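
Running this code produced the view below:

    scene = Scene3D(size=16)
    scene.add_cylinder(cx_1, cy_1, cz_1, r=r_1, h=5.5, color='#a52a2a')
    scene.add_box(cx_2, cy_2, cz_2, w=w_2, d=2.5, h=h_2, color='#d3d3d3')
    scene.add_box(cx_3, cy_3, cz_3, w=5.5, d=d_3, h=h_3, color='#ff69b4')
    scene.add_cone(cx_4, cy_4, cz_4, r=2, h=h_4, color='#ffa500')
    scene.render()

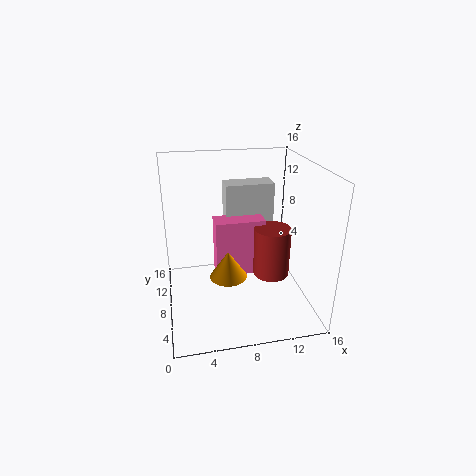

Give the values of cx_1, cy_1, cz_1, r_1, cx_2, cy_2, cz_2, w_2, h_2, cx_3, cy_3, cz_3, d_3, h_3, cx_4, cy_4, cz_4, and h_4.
cx_1 = 11.5
cy_1 = 6.5
cz_1 = 4
r_1 = 2
cx_2 = 7
cy_2 = 9.5
cz_2 = 9
w_2 = 5.5
h_2 = 4.5
cx_3 = 5.5
cy_3 = 7.5
cz_3 = 3.5
d_3 = 2.5
h_3 = 6.5
cx_4 = 6.5
cy_4 = 6
cz_4 = 4.5
h_4 = 3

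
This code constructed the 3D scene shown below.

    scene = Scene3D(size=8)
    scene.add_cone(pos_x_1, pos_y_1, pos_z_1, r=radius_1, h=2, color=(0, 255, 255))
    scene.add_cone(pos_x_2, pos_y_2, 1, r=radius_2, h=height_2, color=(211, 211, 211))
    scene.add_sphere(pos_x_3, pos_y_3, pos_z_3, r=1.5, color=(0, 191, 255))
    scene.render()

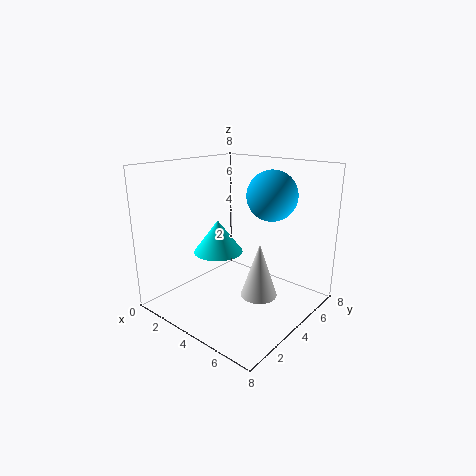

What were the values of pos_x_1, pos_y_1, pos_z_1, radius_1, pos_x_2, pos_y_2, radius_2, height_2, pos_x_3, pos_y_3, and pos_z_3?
pos_x_1 = 2
pos_y_1 = 4.5
pos_z_1 = 2.5
radius_1 = 1.5
pos_x_2 = 5.5
pos_y_2 = 4
radius_2 = 1
height_2 = 3
pos_x_3 = 4.5
pos_y_3 = 6.5
pos_z_3 = 6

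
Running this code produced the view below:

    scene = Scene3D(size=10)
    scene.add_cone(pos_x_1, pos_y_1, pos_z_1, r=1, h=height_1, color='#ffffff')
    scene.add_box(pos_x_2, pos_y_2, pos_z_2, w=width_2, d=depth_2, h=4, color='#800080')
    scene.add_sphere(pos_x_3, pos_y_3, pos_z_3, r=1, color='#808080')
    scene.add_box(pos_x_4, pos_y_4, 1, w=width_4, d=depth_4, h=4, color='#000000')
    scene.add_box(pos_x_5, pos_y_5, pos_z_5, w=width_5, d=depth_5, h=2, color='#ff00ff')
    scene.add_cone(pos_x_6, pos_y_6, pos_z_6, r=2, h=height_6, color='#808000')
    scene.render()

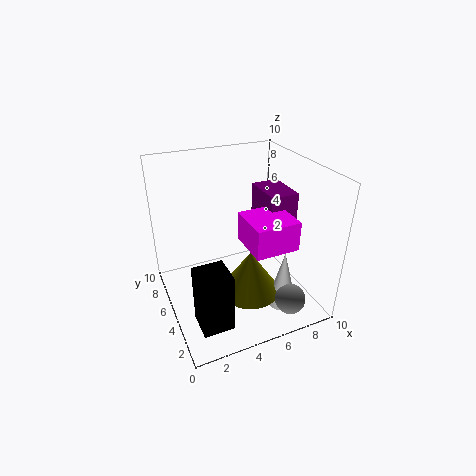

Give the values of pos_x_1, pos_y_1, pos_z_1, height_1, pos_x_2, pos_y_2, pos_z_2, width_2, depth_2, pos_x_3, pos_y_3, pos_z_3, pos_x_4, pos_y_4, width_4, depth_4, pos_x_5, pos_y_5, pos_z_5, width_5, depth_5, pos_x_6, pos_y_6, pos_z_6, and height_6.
pos_x_1 = 7; pos_y_1 = 2; pos_z_1 = 1; height_1 = 4; pos_x_2 = 7; pos_y_2 = 4; pos_z_2 = 4; width_2 = 2; depth_2 = 3; pos_x_3 = 7; pos_y_3 = 1; pos_z_3 = 2; pos_x_4 = 1; pos_y_4 = 1; width_4 = 2; depth_4 = 2; pos_x_5 = 5; pos_y_5 = 2; pos_z_5 = 5; width_5 = 3; depth_5 = 3; pos_x_6 = 5; pos_y_6 = 3; pos_z_6 = 2; height_6 = 3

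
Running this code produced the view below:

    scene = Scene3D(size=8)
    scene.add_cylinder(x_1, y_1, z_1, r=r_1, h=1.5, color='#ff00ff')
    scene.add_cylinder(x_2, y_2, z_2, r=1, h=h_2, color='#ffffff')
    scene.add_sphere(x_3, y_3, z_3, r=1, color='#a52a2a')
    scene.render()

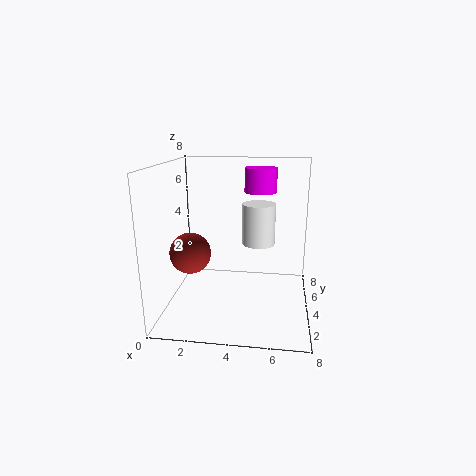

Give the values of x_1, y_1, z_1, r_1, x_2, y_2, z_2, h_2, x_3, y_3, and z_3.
x_1 = 5, y_1 = 7, z_1 = 6, r_1 = 1, x_2 = 5, y_2 = 6, z_2 = 3, h_2 = 2.5, x_3 = 2, y_3 = 1.5, z_3 = 4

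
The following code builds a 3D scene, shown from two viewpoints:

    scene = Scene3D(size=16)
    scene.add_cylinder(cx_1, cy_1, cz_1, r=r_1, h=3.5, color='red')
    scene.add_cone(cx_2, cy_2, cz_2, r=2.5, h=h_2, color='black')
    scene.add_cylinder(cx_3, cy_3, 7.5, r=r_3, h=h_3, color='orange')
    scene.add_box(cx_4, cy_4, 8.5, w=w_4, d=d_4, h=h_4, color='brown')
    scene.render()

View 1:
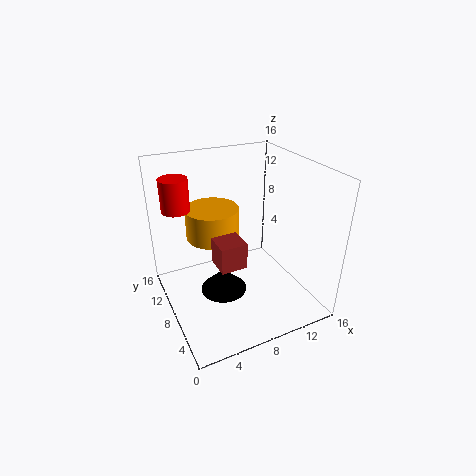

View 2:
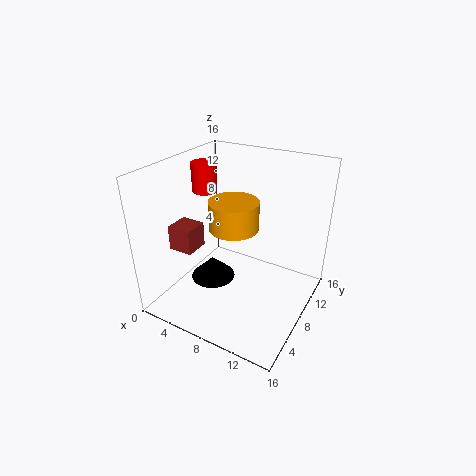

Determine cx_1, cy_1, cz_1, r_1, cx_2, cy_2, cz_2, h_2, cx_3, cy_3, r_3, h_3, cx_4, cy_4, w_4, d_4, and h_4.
cx_1 = 2, cy_1 = 10.5, cz_1 = 11.5, r_1 = 1.5, cx_2 = 5.5, cy_2 = 6.5, cz_2 = 3, h_2 = 2.5, cx_3 = 6, cy_3 = 10.5, r_3 = 3, h_3 = 3.5, cx_4 = 3.5, cy_4 = 2, w_4 = 2.5, d_4 = 2.5, h_4 = 2.5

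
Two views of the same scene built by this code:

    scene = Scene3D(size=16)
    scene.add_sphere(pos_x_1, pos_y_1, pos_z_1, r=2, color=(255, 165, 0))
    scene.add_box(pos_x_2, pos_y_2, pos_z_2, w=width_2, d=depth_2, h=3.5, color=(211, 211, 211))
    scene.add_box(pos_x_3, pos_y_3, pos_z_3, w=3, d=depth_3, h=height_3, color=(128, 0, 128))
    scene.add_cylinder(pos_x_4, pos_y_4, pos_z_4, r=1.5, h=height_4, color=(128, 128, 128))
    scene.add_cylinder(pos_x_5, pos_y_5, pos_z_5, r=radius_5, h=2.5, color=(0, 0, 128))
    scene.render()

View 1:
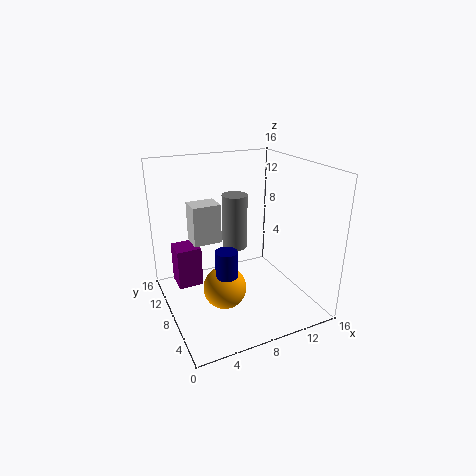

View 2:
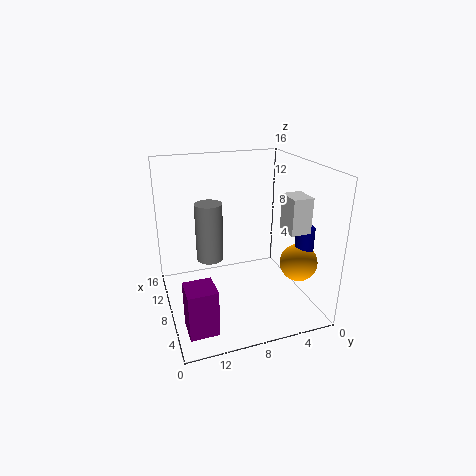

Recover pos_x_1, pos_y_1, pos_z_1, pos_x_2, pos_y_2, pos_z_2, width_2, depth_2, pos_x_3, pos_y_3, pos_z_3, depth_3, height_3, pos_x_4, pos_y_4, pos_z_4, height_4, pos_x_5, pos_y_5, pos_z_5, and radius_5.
pos_x_1 = 4, pos_y_1 = 2.5, pos_z_1 = 6, pos_x_2 = 1.5, pos_y_2 = 3, pos_z_2 = 10.5, width_2 = 2.5, depth_2 = 2, pos_x_3 = 2, pos_y_3 = 12, pos_z_3 = 0.5, depth_3 = 3, height_3 = 5, pos_x_4 = 9, pos_y_4 = 11, pos_z_4 = 5.5, height_4 = 6.5, pos_x_5 = 4, pos_y_5 = 2, pos_z_5 = 7.5, radius_5 = 1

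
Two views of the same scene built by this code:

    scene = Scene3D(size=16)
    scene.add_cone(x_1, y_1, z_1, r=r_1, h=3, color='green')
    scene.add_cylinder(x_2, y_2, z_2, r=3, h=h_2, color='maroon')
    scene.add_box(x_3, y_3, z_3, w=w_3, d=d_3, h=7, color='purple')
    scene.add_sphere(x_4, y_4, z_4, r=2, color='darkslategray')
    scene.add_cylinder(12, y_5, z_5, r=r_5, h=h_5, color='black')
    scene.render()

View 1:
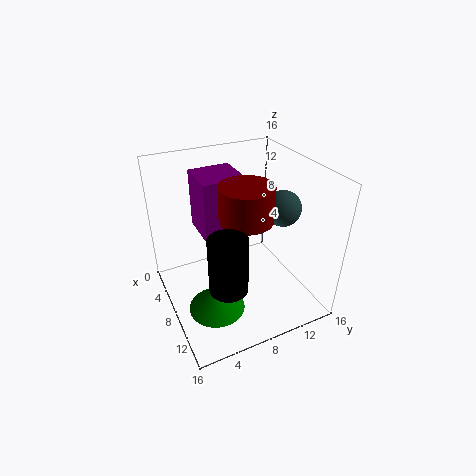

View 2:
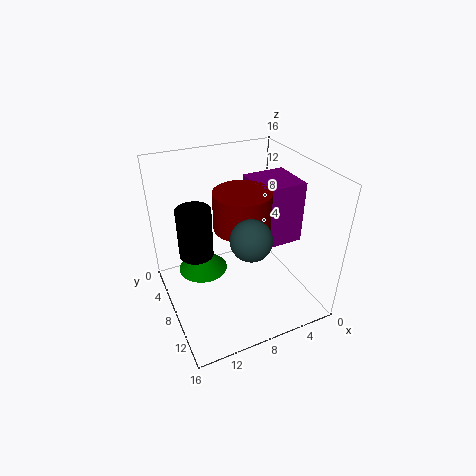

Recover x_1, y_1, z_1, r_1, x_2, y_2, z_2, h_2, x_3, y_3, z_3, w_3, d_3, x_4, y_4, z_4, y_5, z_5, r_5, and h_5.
x_1 = 11; y_1 = 4; z_1 = 2; r_1 = 3; x_2 = 8; y_2 = 9; z_2 = 10; h_2 = 4; x_3 = 1; y_3 = 5; z_3 = 7; w_3 = 5; d_3 = 5; x_4 = 9; y_4 = 13; z_4 = 11; y_5 = 5; z_5 = 5; r_5 = 2; h_5 = 6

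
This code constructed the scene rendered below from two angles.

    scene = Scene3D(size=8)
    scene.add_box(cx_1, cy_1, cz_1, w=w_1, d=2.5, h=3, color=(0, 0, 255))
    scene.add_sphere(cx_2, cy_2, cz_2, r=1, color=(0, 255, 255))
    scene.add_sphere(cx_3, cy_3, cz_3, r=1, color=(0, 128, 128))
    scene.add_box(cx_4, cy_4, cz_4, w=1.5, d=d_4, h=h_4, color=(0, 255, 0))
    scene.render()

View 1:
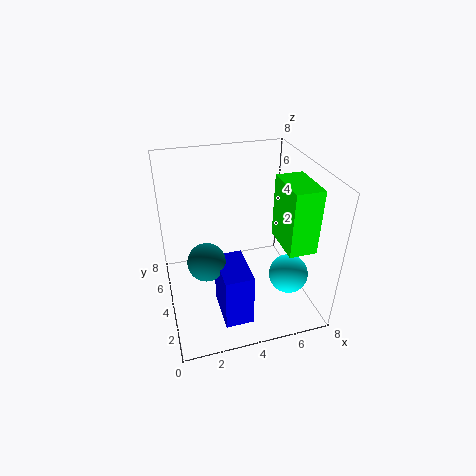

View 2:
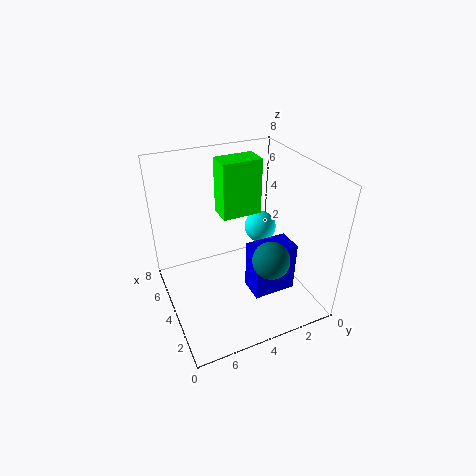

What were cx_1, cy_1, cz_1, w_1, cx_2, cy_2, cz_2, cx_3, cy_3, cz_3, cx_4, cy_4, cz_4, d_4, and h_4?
cx_1 = 2.5, cy_1 = 1, cz_1 = 0.5, w_1 = 1.5, cx_2 = 6, cy_2 = 1.5, cz_2 = 3, cx_3 = 2, cy_3 = 3, cz_3 = 3.5, cx_4 = 6, cy_4 = 1.5, cz_4 = 4, d_4 = 2.5, h_4 = 3.5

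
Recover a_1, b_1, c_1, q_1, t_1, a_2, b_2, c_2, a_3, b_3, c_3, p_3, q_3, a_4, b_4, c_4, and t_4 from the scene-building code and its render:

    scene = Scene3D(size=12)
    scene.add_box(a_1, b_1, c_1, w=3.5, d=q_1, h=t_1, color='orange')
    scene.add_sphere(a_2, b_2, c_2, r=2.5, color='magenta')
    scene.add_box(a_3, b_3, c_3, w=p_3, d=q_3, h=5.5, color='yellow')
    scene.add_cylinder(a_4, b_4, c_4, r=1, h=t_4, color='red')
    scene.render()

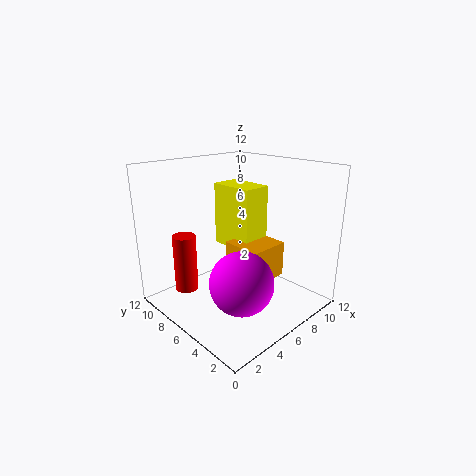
a_1 = 5.5, b_1 = 3.5, c_1 = 2.5, q_1 = 3.5, t_1 = 3, a_2 = 4, b_2 = 3.5, c_2 = 3.5, a_3 = 6.5, b_3 = 5.5, c_3 = 4.5, p_3 = 2.5, q_3 = 4, a_4 = 3, b_4 = 9.5, c_4 = 1, t_4 = 5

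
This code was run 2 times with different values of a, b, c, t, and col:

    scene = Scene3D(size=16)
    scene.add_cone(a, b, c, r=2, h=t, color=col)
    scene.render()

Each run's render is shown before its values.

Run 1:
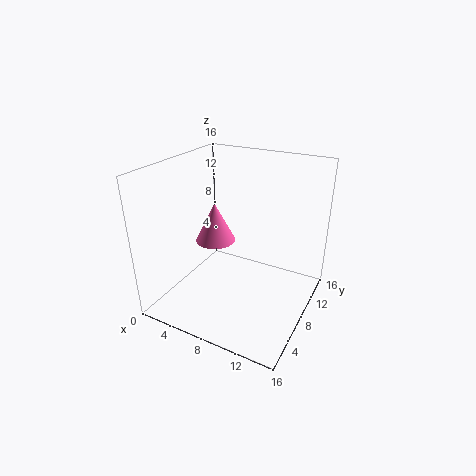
a = 7, b = 5, c = 9, t = 4, col = 'hotpink'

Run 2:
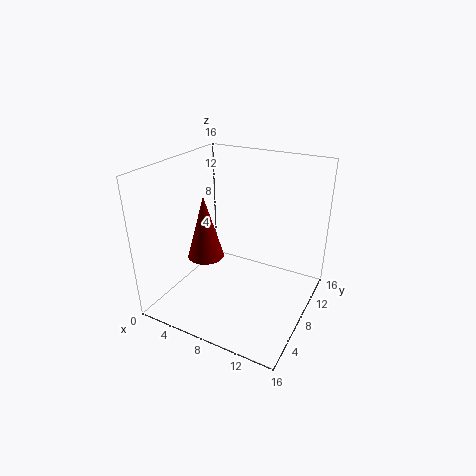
a = 5, b = 6, c = 6, t = 7, col = 'maroon'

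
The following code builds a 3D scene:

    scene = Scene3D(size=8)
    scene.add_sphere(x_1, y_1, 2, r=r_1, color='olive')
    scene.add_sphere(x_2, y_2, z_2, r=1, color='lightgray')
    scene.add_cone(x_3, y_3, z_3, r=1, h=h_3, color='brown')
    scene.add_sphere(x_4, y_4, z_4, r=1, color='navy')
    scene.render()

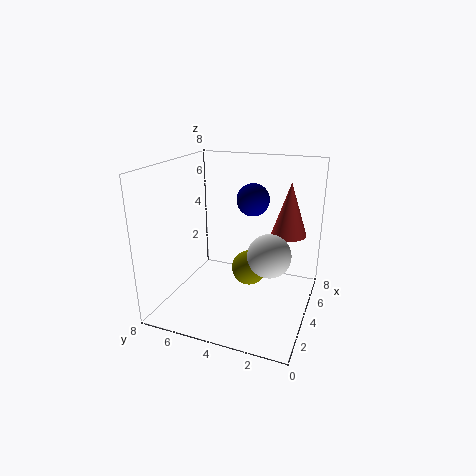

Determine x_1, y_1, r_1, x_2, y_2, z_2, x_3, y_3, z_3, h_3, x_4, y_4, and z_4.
x_1 = 4.5, y_1 = 3.5, r_1 = 1, x_2 = 1.5, y_2 = 1.5, z_2 = 4.5, x_3 = 5.5, y_3 = 1.5, z_3 = 4, h_3 = 3, x_4 = 6.5, y_4 = 4, z_4 = 5.5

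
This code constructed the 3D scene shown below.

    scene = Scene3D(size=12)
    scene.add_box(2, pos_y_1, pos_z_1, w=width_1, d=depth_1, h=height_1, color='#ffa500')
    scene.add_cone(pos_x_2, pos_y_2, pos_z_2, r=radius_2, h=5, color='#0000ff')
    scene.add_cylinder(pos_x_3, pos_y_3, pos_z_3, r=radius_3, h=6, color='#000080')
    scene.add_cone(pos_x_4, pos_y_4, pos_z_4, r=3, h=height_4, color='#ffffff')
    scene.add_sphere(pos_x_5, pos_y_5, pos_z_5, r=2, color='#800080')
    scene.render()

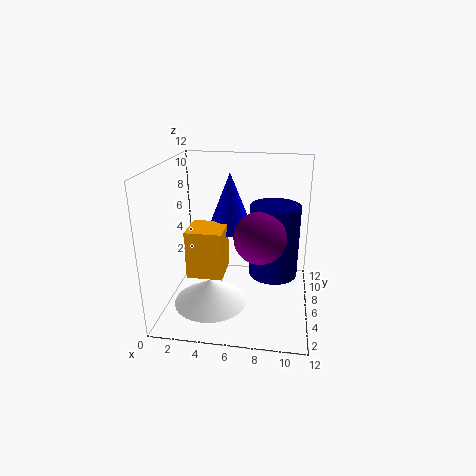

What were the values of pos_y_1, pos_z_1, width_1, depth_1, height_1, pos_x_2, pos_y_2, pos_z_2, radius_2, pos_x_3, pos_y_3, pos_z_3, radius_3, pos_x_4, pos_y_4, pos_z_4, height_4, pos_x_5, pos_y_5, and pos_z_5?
pos_y_1 = 4; pos_z_1 = 3; width_1 = 3; depth_1 = 3; height_1 = 4; pos_x_2 = 5; pos_y_2 = 8; pos_z_2 = 6; radius_2 = 2; pos_x_3 = 9; pos_y_3 = 6; pos_z_3 = 3; radius_3 = 2; pos_x_4 = 4; pos_y_4 = 4; pos_z_4 = 1; height_4 = 2; pos_x_5 = 8; pos_y_5 = 4; pos_z_5 = 7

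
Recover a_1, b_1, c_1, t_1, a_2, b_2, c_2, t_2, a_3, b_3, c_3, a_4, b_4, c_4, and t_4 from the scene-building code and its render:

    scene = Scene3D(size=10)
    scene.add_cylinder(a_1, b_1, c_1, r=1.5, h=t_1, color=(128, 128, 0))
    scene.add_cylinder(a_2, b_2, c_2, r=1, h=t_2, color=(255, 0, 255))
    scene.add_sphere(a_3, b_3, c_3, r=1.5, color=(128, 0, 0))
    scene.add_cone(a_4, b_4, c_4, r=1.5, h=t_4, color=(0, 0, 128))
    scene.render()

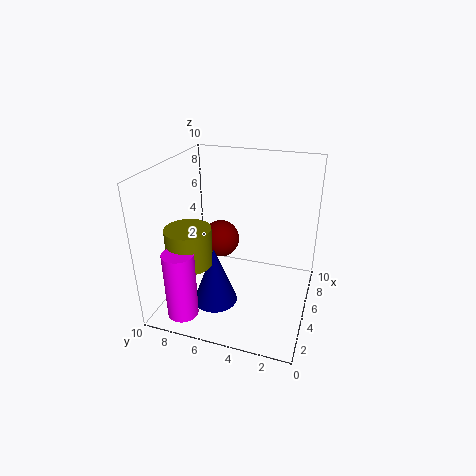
a_1 = 2.5; b_1 = 7.5; c_1 = 4; t_1 = 2.5; a_2 = 1; b_2 = 7.5; c_2 = 1; t_2 = 4.5; a_3 = 8; b_3 = 7.5; c_3 = 3; a_4 = 3; b_4 = 6; c_4 = 1; t_4 = 4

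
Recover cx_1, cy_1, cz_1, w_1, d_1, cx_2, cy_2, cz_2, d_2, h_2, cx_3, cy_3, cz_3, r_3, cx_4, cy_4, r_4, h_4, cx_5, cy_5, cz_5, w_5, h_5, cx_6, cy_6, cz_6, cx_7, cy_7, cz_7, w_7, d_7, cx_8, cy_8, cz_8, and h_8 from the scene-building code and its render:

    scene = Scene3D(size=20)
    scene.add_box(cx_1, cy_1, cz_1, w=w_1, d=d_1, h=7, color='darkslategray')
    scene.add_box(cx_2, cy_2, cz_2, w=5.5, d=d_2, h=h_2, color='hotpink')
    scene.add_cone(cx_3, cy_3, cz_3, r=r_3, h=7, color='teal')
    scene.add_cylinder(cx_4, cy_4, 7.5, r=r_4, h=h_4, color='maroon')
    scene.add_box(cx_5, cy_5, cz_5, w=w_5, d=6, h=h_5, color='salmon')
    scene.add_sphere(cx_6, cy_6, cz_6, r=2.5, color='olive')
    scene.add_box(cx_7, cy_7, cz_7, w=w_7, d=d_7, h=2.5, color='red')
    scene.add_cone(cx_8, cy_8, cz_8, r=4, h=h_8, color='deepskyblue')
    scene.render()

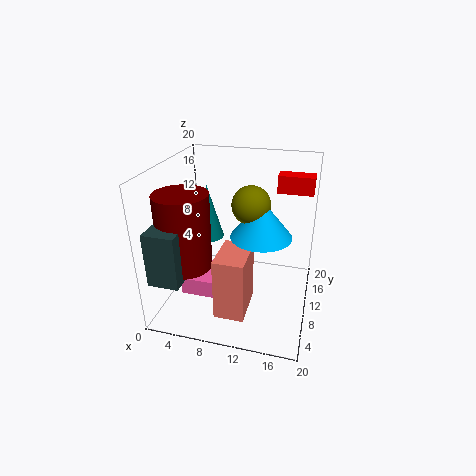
cx_1 = 1
cy_1 = 0.5
cz_1 = 7
w_1 = 4
d_1 = 7
cx_2 = 3
cy_2 = 5.5
cz_2 = 2.5
d_2 = 5.5
h_2 = 2.5
cx_3 = 6.5
cy_3 = 8
cz_3 = 11
r_3 = 2
cx_4 = 4
cy_4 = 5.5
r_4 = 3.5
h_4 = 10
cx_5 = 8.5
cy_5 = 3
cz_5 = 1.5
w_5 = 4
h_5 = 8.5
cx_6 = 12
cy_6 = 9
cz_6 = 15.5
cx_7 = 14.5
cy_7 = 14
cz_7 = 15.5
w_7 = 5
d_7 = 2.5
cx_8 = 13.5
cy_8 = 8.5
cz_8 = 11.5
h_8 = 5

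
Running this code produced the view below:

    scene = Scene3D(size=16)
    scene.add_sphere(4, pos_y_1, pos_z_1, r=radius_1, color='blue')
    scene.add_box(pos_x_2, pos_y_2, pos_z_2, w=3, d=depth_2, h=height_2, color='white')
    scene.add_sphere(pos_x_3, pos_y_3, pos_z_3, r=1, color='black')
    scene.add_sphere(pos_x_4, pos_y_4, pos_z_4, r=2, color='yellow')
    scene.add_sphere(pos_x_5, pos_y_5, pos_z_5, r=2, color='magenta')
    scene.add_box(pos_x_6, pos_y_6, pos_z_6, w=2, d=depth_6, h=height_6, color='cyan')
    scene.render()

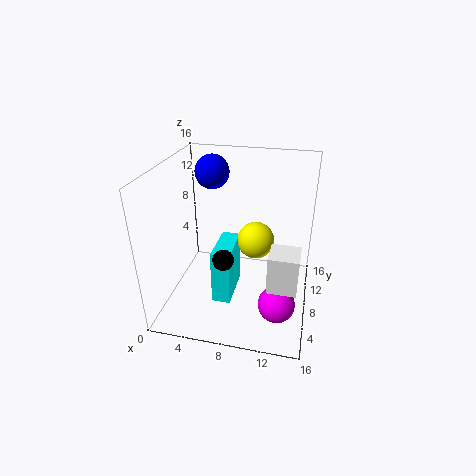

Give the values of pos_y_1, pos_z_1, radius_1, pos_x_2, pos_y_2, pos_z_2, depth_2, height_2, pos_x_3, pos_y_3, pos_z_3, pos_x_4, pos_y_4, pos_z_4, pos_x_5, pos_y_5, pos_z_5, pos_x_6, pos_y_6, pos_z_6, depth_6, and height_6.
pos_y_1 = 12; pos_z_1 = 14; radius_1 = 2; pos_x_2 = 12; pos_y_2 = 3; pos_z_2 = 5; depth_2 = 3; height_2 = 4; pos_x_3 = 8; pos_y_3 = 2; pos_z_3 = 9; pos_x_4 = 10; pos_y_4 = 8; pos_z_4 = 8; pos_x_5 = 13; pos_y_5 = 5; pos_z_5 = 2; pos_x_6 = 6; pos_y_6 = 4; pos_z_6 = 2; depth_6 = 5; height_6 = 6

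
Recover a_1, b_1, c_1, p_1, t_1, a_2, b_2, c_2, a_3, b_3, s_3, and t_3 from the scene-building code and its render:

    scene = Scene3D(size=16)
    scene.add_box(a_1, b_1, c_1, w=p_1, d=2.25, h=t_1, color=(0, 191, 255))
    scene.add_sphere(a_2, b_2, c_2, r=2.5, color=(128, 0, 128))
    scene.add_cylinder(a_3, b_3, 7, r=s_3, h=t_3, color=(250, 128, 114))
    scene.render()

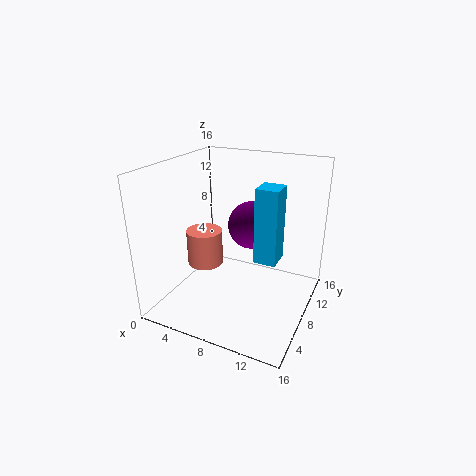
a_1 = 12.25; b_1 = 2.25; c_1 = 9; p_1 = 2; t_1 = 6.75; a_2 = 9.75; b_2 = 7.75; c_2 = 10; a_3 = 6.5; b_3 = 3.5; s_3 = 1.75; t_3 = 3.5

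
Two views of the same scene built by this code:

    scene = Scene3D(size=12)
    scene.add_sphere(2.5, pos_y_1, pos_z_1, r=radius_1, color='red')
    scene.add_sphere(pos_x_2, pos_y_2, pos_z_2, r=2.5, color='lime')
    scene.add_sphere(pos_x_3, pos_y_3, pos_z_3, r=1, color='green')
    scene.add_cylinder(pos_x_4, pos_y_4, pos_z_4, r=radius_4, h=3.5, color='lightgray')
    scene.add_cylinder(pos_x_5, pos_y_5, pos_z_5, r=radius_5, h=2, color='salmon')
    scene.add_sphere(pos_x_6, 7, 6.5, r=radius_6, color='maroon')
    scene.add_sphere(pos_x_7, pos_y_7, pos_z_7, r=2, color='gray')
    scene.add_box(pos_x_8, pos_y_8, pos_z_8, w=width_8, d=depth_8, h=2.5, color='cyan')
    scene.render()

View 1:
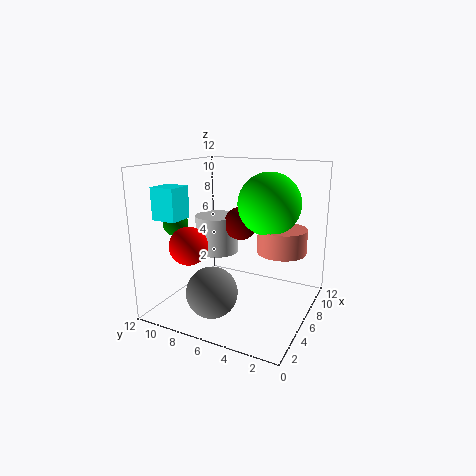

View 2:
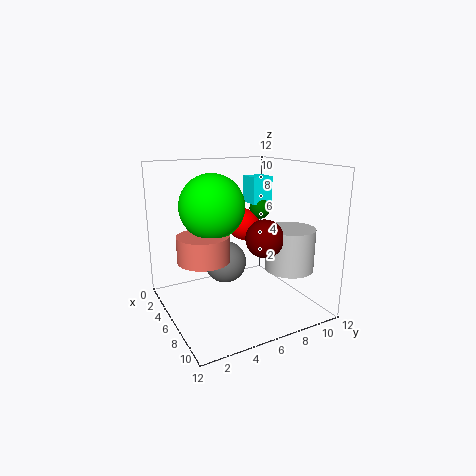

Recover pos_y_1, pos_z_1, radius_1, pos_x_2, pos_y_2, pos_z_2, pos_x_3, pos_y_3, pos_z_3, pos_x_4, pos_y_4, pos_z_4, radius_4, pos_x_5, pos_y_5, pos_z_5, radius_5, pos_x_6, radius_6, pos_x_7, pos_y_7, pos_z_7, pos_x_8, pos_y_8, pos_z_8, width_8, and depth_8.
pos_y_1 = 8.5, pos_z_1 = 6, radius_1 = 1.5, pos_x_2 = 6.5, pos_y_2 = 3.5, pos_z_2 = 9, pos_x_3 = 3, pos_y_3 = 10, pos_z_3 = 7.5, pos_x_4 = 8.5, pos_y_4 = 9.5, pos_z_4 = 3.5, radius_4 = 2, pos_x_5 = 7, pos_y_5 = 2.5, pos_z_5 = 5, radius_5 = 2, pos_x_6 = 8.5, radius_6 = 1.5, pos_x_7 = 2.5, pos_y_7 = 6.5, pos_z_7 = 2.5, pos_x_8 = 1.5, pos_y_8 = 9, pos_z_8 = 8, width_8 = 2, depth_8 = 2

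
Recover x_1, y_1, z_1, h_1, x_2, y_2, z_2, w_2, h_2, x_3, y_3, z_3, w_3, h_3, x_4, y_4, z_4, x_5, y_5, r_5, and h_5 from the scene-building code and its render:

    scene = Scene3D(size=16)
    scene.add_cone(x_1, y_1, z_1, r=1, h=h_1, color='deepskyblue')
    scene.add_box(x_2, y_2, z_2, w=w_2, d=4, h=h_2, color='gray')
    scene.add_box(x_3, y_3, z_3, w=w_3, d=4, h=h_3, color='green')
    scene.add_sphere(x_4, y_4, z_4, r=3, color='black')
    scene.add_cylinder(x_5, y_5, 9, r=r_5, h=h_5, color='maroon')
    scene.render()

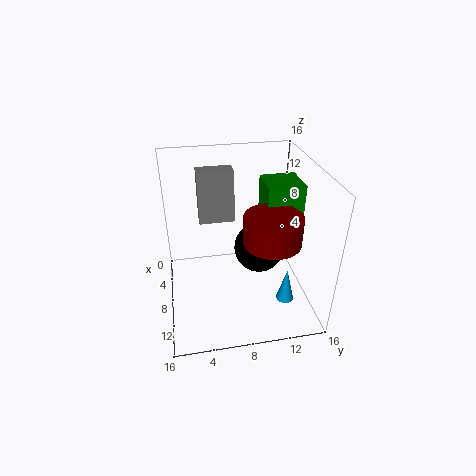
x_1 = 11
y_1 = 13
z_1 = 1
h_1 = 4
x_2 = 4
y_2 = 4
z_2 = 9
w_2 = 2
h_2 = 6
x_3 = 5
y_3 = 11
z_3 = 8
w_3 = 4
h_3 = 6
x_4 = 6
y_4 = 11
z_4 = 5
x_5 = 11
y_5 = 11
r_5 = 3
h_5 = 3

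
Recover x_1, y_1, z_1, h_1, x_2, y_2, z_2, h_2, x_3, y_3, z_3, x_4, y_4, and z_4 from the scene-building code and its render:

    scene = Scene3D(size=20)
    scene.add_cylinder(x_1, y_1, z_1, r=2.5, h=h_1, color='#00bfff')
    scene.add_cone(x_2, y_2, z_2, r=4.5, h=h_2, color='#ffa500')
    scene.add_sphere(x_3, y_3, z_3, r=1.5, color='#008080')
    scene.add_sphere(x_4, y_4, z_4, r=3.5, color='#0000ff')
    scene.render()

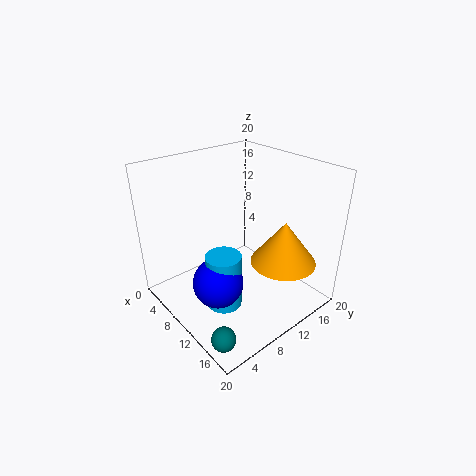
x_1 = 10.5; y_1 = 7; z_1 = 0.5; h_1 = 8; x_2 = 15; y_2 = 14; z_2 = 7; h_2 = 6; x_3 = 17.5; y_3 = 1.5; z_3 = 2.5; x_4 = 10.5; y_4 = 6; z_4 = 4.5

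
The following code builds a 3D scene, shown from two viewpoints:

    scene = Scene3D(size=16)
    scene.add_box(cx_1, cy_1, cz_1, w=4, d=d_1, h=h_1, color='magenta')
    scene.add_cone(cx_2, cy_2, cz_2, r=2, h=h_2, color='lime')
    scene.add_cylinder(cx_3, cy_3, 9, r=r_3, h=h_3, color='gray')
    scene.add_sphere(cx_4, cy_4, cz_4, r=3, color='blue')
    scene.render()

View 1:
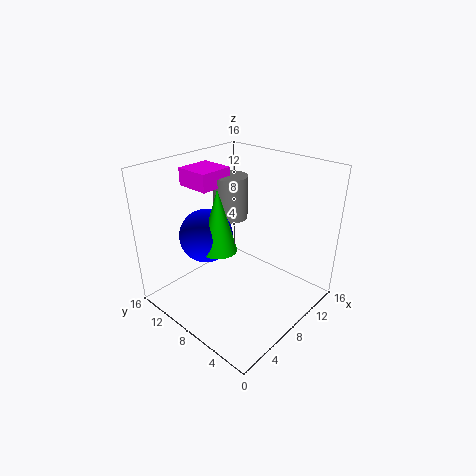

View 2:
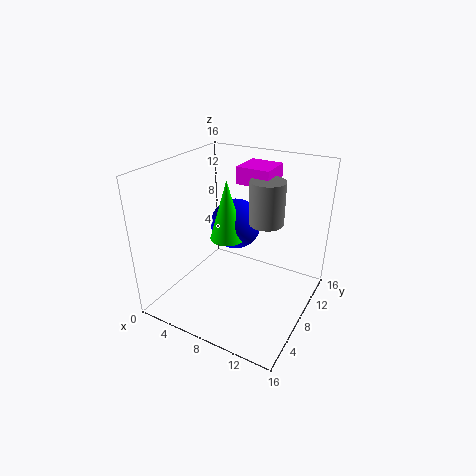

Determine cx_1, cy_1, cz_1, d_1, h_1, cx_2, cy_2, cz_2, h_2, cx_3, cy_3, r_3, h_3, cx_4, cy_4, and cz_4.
cx_1 = 6, cy_1 = 11, cz_1 = 13, d_1 = 4, h_1 = 2, cx_2 = 6, cy_2 = 9, cz_2 = 7, h_2 = 7, cx_3 = 10, cy_3 = 11, r_3 = 2, h_3 = 5, cx_4 = 6, cy_4 = 11, cz_4 = 8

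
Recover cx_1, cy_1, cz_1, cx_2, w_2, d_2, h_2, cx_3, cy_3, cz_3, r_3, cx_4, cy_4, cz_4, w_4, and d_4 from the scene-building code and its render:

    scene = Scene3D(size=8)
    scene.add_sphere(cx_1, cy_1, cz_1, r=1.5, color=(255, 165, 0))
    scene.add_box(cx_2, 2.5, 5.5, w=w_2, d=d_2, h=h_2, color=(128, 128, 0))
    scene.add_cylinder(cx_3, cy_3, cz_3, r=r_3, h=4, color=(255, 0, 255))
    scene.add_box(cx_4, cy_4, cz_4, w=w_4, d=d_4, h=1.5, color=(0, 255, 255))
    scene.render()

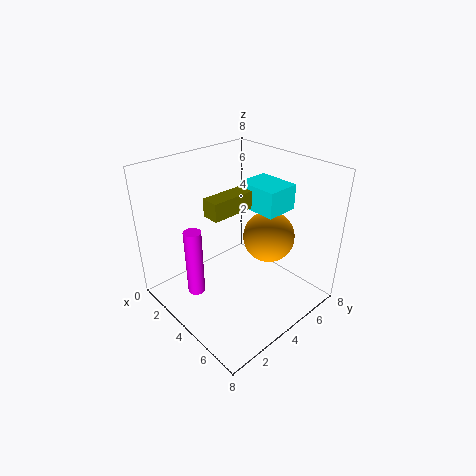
cx_1 = 4.5; cy_1 = 6; cz_1 = 3.5; cx_2 = 3; w_2 = 1; d_2 = 2.5; h_2 = 1; cx_3 = 2.5; cy_3 = 2; cz_3 = 0.5; r_3 = 0.5; cx_4 = 2.5; cy_4 = 5.5; cz_4 = 5; w_4 = 2.5; d_4 = 2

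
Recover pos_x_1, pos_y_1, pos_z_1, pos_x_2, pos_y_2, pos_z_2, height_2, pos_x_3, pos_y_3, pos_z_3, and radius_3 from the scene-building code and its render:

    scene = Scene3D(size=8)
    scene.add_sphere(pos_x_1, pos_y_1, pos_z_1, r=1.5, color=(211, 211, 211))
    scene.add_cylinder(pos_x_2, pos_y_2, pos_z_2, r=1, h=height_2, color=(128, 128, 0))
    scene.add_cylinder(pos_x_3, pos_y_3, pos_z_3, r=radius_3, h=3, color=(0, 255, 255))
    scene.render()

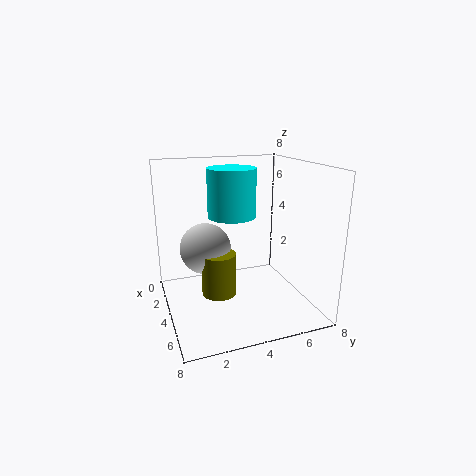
pos_x_1 = 2.5, pos_y_1 = 2.5, pos_z_1 = 3, pos_x_2 = 3.5, pos_y_2 = 3, pos_z_2 = 0.5, height_2 = 2.5, pos_x_3 = 1.5, pos_y_3 = 4.5, pos_z_3 = 4.5, radius_3 = 1.5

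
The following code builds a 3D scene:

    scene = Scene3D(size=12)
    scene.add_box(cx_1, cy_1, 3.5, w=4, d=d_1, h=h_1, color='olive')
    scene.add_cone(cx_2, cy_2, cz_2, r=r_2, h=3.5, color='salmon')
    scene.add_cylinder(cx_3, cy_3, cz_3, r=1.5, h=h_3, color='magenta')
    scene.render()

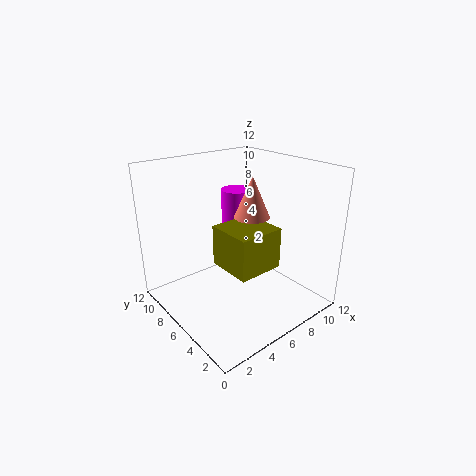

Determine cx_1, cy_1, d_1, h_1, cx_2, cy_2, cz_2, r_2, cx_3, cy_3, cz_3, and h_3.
cx_1 = 4.5, cy_1 = 3.5, d_1 = 4, h_1 = 3.5, cx_2 = 7.5, cy_2 = 6, cz_2 = 7.5, r_2 = 1.5, cx_3 = 9.5, cy_3 = 10.5, cz_3 = 3, h_3 = 5.5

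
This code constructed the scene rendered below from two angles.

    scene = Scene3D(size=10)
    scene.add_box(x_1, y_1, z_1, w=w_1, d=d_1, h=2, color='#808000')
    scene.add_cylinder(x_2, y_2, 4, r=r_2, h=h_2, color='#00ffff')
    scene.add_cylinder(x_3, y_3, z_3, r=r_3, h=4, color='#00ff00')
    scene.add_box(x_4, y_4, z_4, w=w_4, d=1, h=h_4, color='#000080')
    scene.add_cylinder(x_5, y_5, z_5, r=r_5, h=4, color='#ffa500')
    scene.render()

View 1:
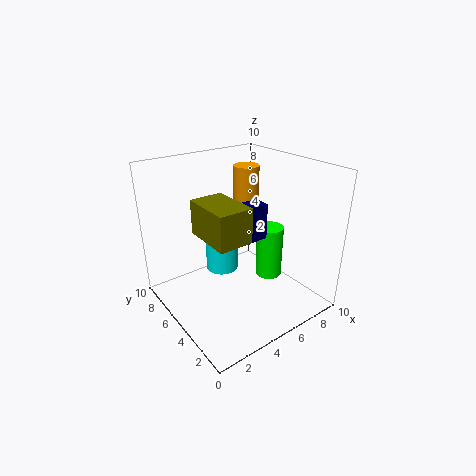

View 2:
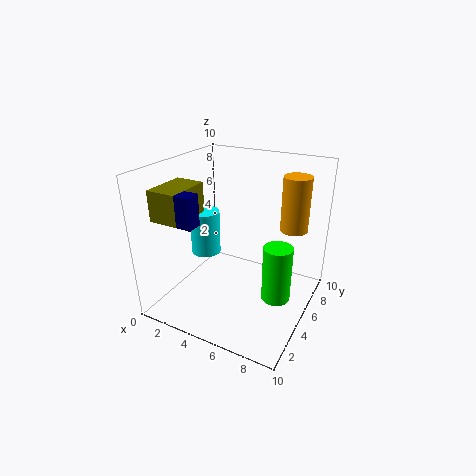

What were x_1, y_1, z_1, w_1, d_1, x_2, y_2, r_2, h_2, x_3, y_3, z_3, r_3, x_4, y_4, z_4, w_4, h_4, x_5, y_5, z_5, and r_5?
x_1 = 1
y_1 = 1
z_1 = 7
w_1 = 2
d_1 = 3
x_2 = 3
y_2 = 4
r_2 = 1
h_2 = 3
x_3 = 8
y_3 = 5
z_3 = 1
r_3 = 1
x_4 = 3
y_4 = 1
z_4 = 7
w_4 = 1
h_4 = 2
x_5 = 8
y_5 = 8
z_5 = 5
r_5 = 1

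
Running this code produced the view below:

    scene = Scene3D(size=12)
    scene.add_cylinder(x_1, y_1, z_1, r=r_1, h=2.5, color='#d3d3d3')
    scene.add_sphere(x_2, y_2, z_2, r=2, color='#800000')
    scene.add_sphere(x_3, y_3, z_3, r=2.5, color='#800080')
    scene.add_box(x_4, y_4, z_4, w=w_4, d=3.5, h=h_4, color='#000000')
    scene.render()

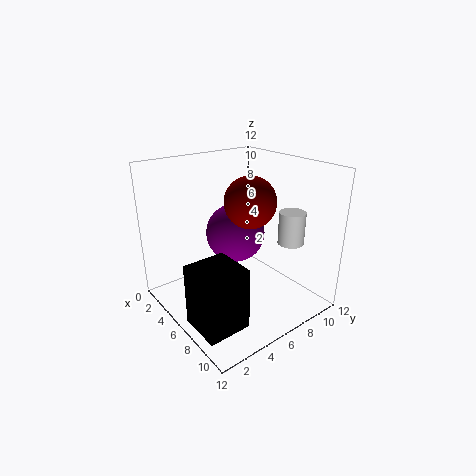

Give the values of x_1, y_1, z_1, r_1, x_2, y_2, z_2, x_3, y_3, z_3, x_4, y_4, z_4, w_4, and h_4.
x_1 = 10, y_1 = 8, z_1 = 6.5, r_1 = 1, x_2 = 7.5, y_2 = 6, z_2 = 9.5, x_3 = 5, y_3 = 6.5, z_3 = 6, x_4 = 6.5, y_4 = 0.5, z_4 = 0.5, w_4 = 3.5, h_4 = 5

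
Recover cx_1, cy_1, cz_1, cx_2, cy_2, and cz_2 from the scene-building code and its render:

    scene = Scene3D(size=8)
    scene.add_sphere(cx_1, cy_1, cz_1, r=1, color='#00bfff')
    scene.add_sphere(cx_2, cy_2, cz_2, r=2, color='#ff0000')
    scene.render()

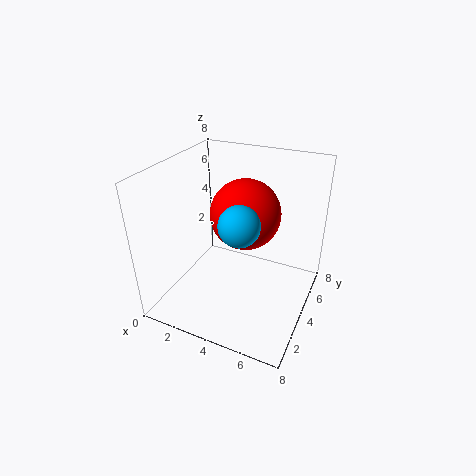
cx_1 = 5; cy_1 = 2; cz_1 = 6; cx_2 = 4; cy_2 = 5; cz_2 = 5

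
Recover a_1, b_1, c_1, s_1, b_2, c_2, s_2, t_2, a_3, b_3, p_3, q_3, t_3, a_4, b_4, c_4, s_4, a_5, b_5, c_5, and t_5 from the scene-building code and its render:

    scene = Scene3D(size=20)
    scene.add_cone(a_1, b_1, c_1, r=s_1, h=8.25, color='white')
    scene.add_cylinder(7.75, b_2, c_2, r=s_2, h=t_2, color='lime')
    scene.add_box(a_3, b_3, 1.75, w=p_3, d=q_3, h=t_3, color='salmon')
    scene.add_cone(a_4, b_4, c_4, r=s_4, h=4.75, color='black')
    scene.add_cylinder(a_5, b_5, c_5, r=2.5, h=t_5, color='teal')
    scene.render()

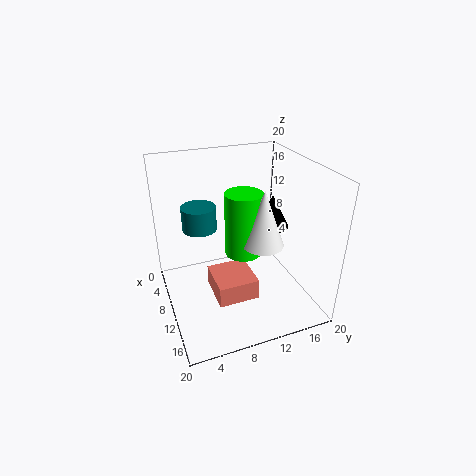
a_1 = 10.25
b_1 = 13.75
c_1 = 8.25
s_1 = 3
b_2 = 11.75
c_2 = 6
s_2 = 2.75
t_2 = 9.5
a_3 = 7.75
b_3 = 6
p_3 = 6
q_3 = 5.75
t_3 = 3
a_4 = 8.75
b_4 = 15.75
c_4 = 10.25
s_4 = 2.5
a_5 = 5.5
b_5 = 5.75
c_5 = 10
t_5 = 3.5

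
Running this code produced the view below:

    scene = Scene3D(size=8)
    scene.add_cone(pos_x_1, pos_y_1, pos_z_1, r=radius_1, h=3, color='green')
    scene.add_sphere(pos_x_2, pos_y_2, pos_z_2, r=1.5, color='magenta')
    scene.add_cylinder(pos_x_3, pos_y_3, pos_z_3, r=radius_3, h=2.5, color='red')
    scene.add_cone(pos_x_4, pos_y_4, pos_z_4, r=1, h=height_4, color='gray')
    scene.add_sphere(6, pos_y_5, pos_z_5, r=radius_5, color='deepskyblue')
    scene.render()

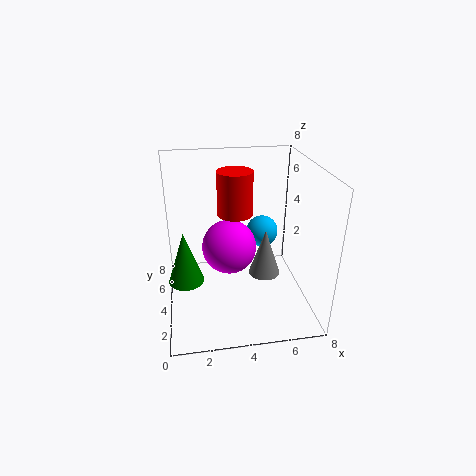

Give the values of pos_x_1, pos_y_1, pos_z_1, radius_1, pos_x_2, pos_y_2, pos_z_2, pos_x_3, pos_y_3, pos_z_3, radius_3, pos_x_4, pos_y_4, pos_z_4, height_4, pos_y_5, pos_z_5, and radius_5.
pos_x_1 = 1; pos_y_1 = 4; pos_z_1 = 1.5; radius_1 = 1; pos_x_2 = 3.5; pos_y_2 = 4; pos_z_2 = 3.5; pos_x_3 = 4; pos_y_3 = 5; pos_z_3 = 5; radius_3 = 1; pos_x_4 = 6; pos_y_4 = 5.5; pos_z_4 = 0.5; height_4 = 3; pos_y_5 = 6.5; pos_z_5 = 3; radius_5 = 1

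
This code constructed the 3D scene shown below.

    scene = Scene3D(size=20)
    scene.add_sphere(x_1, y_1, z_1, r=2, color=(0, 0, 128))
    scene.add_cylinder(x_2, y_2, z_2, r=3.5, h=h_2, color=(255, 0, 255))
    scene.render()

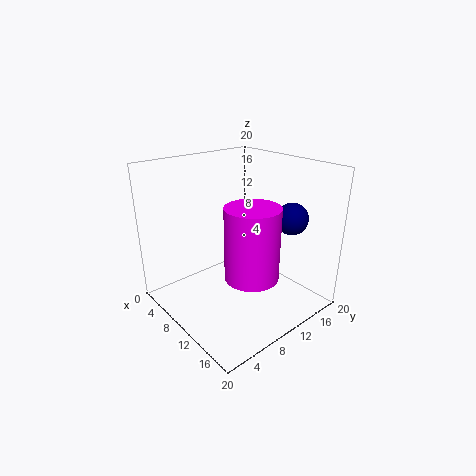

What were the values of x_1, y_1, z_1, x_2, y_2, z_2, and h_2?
x_1 = 17; y_1 = 12.75; z_1 = 14.25; x_2 = 14.5; y_2 = 8.5; z_2 = 6.5; h_2 = 9.5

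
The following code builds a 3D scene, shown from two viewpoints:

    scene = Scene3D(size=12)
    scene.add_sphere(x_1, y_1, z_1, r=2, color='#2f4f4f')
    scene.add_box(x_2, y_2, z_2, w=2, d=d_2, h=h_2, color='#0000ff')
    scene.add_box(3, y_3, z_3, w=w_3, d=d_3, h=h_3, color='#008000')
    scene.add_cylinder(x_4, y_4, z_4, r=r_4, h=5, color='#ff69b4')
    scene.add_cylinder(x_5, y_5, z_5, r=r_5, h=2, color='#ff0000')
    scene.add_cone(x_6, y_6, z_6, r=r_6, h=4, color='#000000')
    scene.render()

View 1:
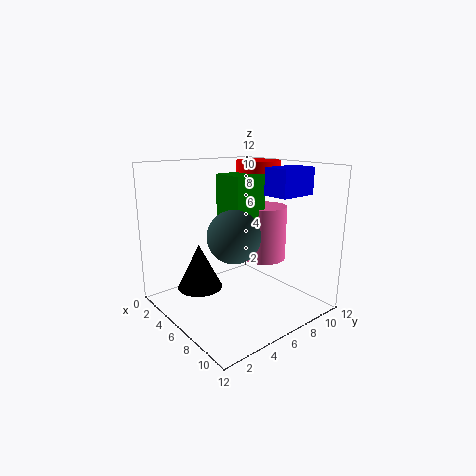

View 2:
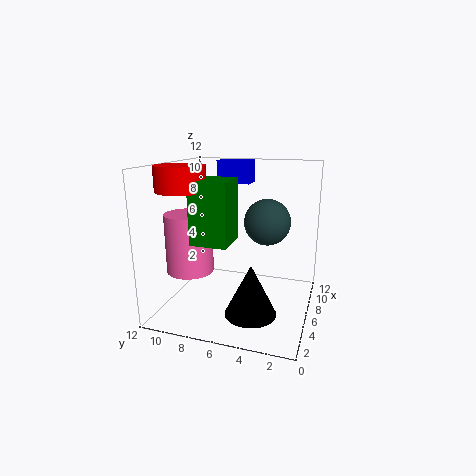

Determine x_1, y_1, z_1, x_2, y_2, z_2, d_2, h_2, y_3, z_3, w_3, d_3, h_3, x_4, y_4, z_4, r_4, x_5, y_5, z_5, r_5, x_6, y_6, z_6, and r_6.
x_1 = 8, y_1 = 4, z_1 = 7, x_2 = 9, y_2 = 6, z_2 = 10, d_2 = 3, h_2 = 2, y_3 = 6, z_3 = 6, w_3 = 3, d_3 = 3, h_3 = 5, x_4 = 5, y_4 = 10, z_4 = 3, r_4 = 2, x_5 = 4, y_5 = 10, z_5 = 10, r_5 = 2, x_6 = 3, y_6 = 4, z_6 = 1, r_6 = 2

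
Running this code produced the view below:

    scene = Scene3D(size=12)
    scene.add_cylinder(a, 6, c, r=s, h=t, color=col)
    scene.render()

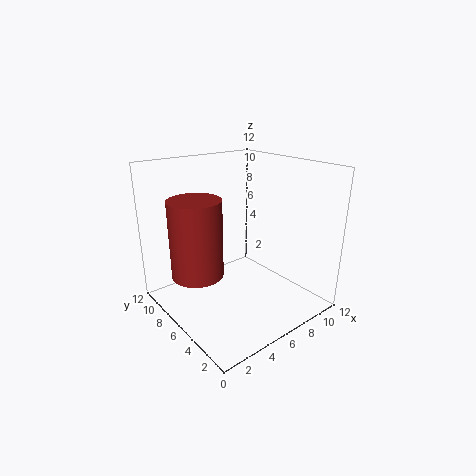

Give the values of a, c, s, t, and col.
a = 2
c = 4
s = 2
t = 6
col = 'brown'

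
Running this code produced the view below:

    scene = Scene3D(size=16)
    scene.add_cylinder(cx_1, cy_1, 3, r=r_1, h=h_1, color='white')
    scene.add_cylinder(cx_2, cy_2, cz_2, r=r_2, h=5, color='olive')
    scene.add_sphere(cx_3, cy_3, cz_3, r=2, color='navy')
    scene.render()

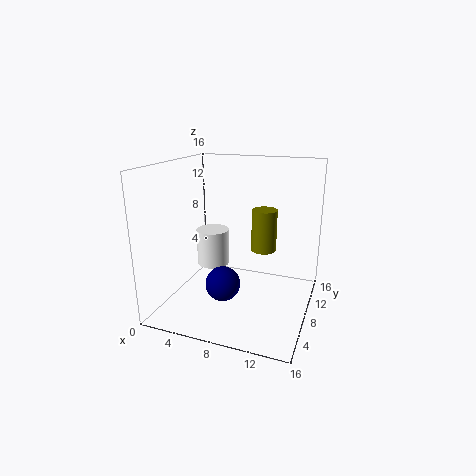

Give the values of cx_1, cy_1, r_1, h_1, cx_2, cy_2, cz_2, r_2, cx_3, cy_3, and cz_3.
cx_1 = 3.5; cy_1 = 11; r_1 = 2; h_1 = 4.5; cx_2 = 10; cy_2 = 11.5; cz_2 = 5.5; r_2 = 1.5; cx_3 = 6.5; cy_3 = 7; cz_3 = 2.5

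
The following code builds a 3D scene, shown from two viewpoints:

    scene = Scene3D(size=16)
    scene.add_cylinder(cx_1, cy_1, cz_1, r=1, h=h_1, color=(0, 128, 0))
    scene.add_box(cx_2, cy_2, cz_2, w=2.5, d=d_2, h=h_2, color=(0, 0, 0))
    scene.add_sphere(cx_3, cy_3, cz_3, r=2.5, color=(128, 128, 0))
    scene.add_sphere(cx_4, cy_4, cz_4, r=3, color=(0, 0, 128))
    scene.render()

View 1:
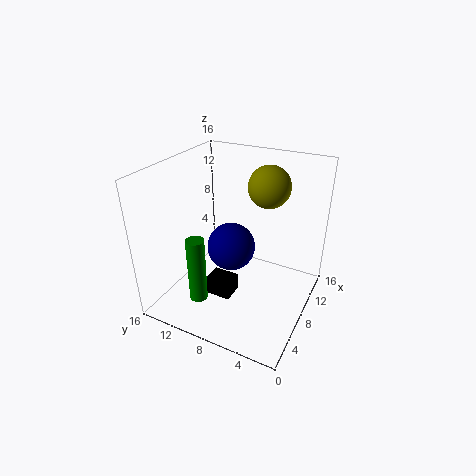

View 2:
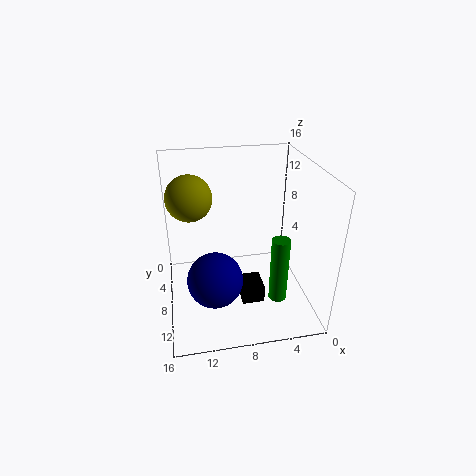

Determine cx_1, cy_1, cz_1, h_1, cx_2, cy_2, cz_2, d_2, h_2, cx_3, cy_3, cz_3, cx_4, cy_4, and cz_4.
cx_1 = 4; cy_1 = 11; cz_1 = 1.5; h_1 = 7.5; cx_2 = 5.5; cy_2 = 8; cz_2 = 1; d_2 = 3; h_2 = 2; cx_3 = 13; cy_3 = 6.5; cz_3 = 12.5; cx_4 = 11; cy_4 = 10.5; cz_4 = 4.5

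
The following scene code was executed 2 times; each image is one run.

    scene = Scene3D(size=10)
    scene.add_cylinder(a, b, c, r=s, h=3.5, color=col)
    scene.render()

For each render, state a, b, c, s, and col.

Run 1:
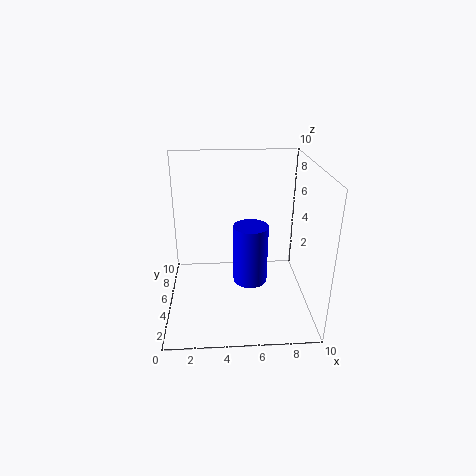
a = 5.5; b = 1.5; c = 4; s = 1; col = 'blue'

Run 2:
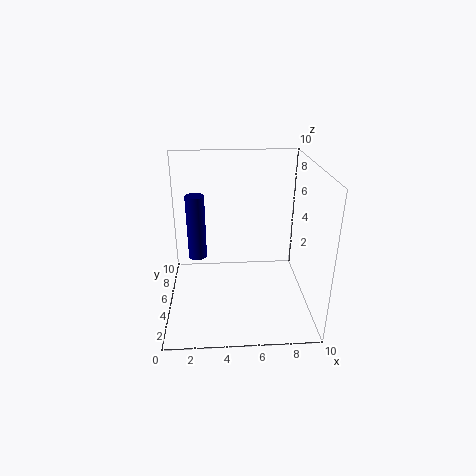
a = 2.5; b = 1; c = 6; s = 0.5; col = 'navy'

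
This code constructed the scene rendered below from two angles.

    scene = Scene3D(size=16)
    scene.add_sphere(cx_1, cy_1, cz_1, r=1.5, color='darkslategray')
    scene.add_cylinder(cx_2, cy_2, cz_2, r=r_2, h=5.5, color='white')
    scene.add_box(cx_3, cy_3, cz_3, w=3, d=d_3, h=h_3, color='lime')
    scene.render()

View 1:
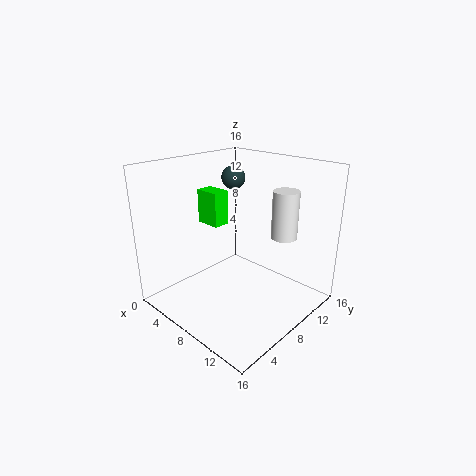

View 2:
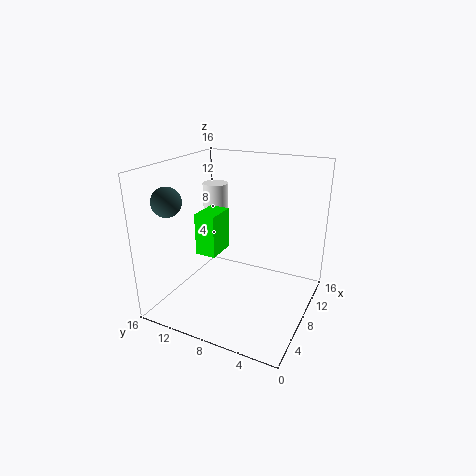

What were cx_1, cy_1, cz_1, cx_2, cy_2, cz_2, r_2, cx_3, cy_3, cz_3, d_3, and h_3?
cx_1 = 2.5; cy_1 = 13; cz_1 = 13; cx_2 = 11; cy_2 = 12.5; cz_2 = 7.5; r_2 = 1.5; cx_3 = 2; cy_3 = 7.5; cz_3 = 8.5; d_3 = 2; h_3 = 4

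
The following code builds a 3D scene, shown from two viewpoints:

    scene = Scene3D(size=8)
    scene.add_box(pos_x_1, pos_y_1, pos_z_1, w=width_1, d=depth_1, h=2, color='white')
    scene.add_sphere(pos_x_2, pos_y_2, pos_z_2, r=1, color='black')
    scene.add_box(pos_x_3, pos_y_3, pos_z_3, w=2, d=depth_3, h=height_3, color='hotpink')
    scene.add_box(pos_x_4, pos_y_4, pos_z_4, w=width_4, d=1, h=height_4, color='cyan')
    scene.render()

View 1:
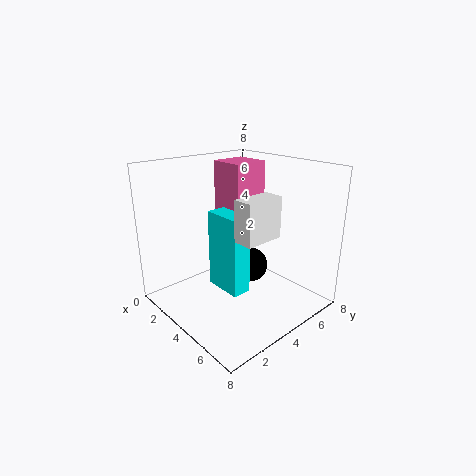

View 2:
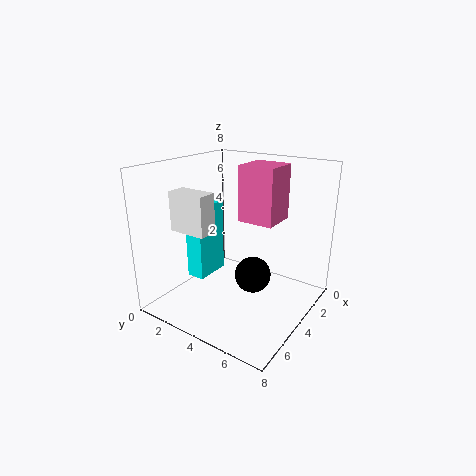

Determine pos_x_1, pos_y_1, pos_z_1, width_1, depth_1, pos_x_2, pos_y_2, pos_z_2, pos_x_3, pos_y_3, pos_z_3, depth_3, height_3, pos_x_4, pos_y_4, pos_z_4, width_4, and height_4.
pos_x_1 = 6, pos_y_1 = 2, pos_z_1 = 5, width_1 = 1, depth_1 = 2, pos_x_2 = 4, pos_y_2 = 5, pos_z_2 = 2, pos_x_3 = 2, pos_y_3 = 4, pos_z_3 = 5, depth_3 = 2, height_3 = 3, pos_x_4 = 4, pos_y_4 = 2, pos_z_4 = 2, width_4 = 2, height_4 = 4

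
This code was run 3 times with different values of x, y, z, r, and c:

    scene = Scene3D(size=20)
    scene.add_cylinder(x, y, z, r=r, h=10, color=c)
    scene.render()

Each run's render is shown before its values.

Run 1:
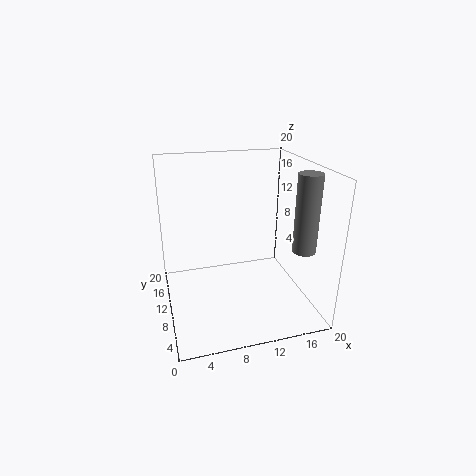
x = 17
y = 4
z = 10
r = 1.5
c = 'gray'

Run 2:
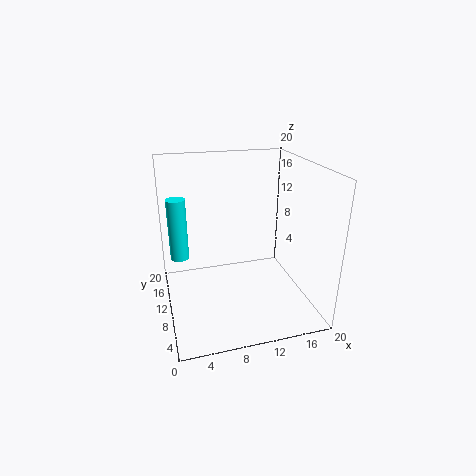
x = 2.5
y = 18.5
z = 3.5
r = 1.5
c = 'cyan'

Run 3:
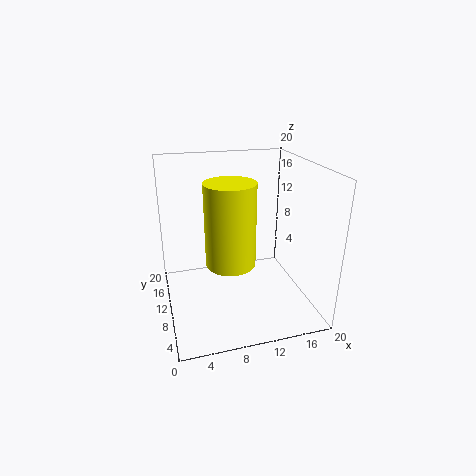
x = 7.5
y = 4.5
z = 9.5
r = 3
c = 'yellow'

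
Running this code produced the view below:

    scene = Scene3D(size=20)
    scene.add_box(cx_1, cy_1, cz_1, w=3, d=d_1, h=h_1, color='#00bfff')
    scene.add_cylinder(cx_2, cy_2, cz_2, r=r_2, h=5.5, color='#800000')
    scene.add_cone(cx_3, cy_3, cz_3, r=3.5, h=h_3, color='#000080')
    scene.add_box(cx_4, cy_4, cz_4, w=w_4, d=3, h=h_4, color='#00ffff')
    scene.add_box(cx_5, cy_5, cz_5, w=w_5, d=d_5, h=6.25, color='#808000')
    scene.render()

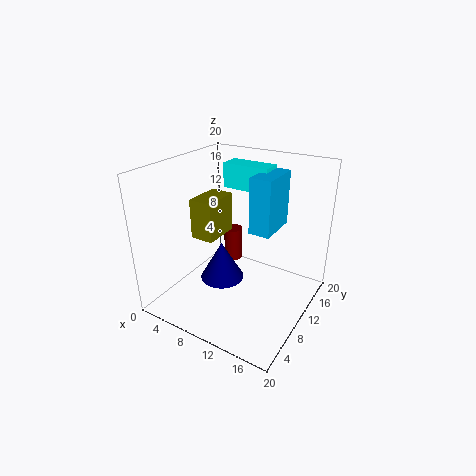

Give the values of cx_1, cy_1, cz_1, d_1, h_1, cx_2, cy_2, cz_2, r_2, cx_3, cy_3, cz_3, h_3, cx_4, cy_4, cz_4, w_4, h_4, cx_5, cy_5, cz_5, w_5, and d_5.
cx_1 = 11.5
cy_1 = 10.25
cz_1 = 11
d_1 = 6
h_1 = 7.75
cx_2 = 4.75
cy_2 = 17
cz_2 = 1.75
r_2 = 1.5
cx_3 = 5.25
cy_3 = 12.75
cz_3 = 0.25
h_3 = 6.25
cx_4 = 5.75
cy_4 = 13
cz_4 = 15.75
w_4 = 6.75
h_4 = 3.5
cx_5 = 1
cy_5 = 10.75
cz_5 = 7.25
w_5 = 3.75
d_5 = 6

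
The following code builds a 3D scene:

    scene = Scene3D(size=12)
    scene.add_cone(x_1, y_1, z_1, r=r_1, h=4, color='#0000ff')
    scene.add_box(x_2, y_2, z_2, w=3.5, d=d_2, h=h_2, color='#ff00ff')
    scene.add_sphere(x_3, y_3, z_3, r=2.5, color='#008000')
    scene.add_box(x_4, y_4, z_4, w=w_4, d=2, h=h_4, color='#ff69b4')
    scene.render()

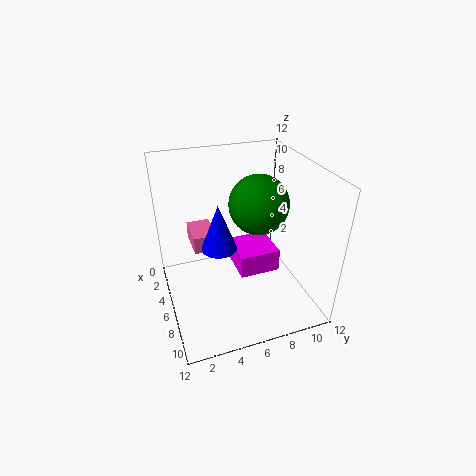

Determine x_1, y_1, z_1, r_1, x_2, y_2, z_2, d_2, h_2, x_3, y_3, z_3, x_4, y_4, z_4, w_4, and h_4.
x_1 = 5.5; y_1 = 4.5; z_1 = 5; r_1 = 1.5; x_2 = 3.5; y_2 = 6; z_2 = 2.5; d_2 = 3.5; h_2 = 2; x_3 = 5.5; y_3 = 8; z_3 = 8.5; x_4 = 2; y_4 = 2.5; z_4 = 4.5; w_4 = 3; h_4 = 1.5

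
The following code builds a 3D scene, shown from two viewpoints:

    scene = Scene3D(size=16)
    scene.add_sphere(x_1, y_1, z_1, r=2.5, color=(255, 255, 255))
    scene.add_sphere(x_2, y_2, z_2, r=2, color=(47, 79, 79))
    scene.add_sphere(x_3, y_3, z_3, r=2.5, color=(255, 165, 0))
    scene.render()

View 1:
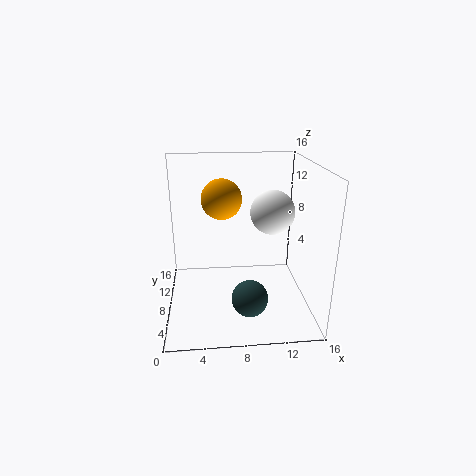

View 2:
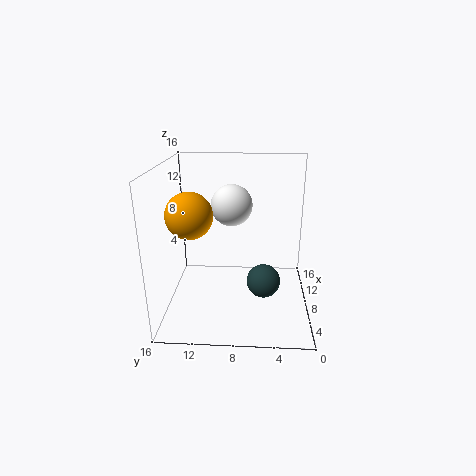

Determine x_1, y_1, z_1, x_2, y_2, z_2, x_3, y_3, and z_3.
x_1 = 12; y_1 = 9; z_1 = 10.5; x_2 = 9; y_2 = 5; z_2 = 2; x_3 = 6.5; y_3 = 13; z_3 = 11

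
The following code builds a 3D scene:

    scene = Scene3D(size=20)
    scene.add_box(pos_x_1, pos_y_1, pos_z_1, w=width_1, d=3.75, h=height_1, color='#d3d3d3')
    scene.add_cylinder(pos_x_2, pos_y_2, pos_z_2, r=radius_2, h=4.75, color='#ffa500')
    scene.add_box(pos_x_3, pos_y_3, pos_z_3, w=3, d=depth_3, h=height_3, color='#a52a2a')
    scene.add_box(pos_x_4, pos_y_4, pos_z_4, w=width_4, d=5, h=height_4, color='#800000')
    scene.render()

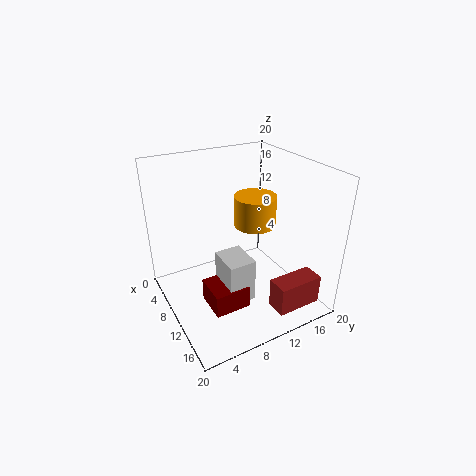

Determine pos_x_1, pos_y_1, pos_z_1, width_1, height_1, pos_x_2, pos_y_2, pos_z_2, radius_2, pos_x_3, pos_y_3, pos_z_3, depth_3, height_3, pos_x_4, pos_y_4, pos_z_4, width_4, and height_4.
pos_x_1 = 9.25
pos_y_1 = 6.75
pos_z_1 = 2
width_1 = 4.75
height_1 = 6.25
pos_x_2 = 6
pos_y_2 = 15.25
pos_z_2 = 9
radius_2 = 3.25
pos_x_3 = 14.75
pos_y_3 = 12.5
pos_z_3 = 0.75
depth_3 = 6.5
height_3 = 4.25
pos_x_4 = 9.5
pos_y_4 = 4.5
pos_z_4 = 1.25
width_4 = 4.75
height_4 = 3.25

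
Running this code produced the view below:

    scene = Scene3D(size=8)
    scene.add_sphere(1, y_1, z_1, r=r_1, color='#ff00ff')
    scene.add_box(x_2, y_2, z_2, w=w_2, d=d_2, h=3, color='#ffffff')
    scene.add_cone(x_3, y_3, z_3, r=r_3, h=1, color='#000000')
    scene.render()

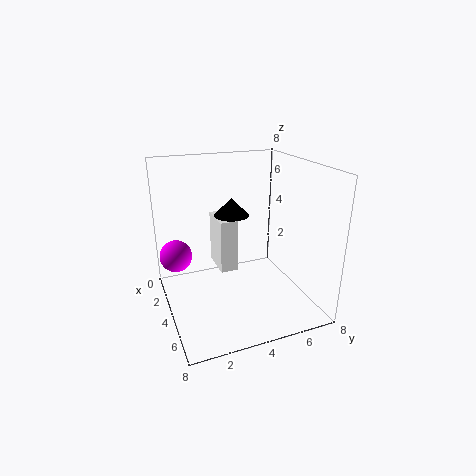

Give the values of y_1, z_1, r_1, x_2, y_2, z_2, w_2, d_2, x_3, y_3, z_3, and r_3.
y_1 = 1
z_1 = 2
r_1 = 1
x_2 = 2
y_2 = 3
z_2 = 2
w_2 = 2
d_2 = 1
x_3 = 3
y_3 = 4
z_3 = 5
r_3 = 1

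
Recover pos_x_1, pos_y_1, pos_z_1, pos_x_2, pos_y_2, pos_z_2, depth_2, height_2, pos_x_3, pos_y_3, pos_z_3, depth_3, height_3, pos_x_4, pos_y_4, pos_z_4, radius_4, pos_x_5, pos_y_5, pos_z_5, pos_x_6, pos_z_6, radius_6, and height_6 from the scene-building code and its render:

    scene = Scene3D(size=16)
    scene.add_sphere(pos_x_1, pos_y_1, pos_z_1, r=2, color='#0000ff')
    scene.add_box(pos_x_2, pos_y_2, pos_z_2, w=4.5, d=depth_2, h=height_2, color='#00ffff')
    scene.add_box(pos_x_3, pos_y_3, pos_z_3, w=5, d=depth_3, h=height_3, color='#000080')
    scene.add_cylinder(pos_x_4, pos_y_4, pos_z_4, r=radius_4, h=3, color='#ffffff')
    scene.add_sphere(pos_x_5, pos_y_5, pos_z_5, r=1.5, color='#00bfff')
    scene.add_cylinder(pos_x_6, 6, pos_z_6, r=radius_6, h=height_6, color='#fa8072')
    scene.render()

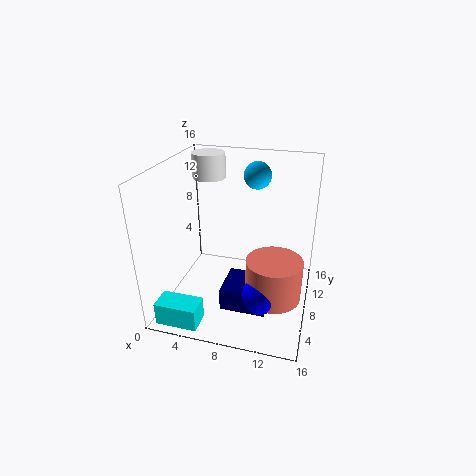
pos_x_1 = 11.5, pos_y_1 = 4.5, pos_z_1 = 3.5, pos_x_2 = 1, pos_y_2 = 0.5, pos_z_2 = 0.5, depth_2 = 2.5, height_2 = 2.5, pos_x_3 = 7, pos_y_3 = 4, pos_z_3 = 1, depth_3 = 4.5, height_3 = 2.5, pos_x_4 = 3, pos_y_4 = 13, pos_z_4 = 13, radius_4 = 2, pos_x_5 = 9.5, pos_y_5 = 10.5, pos_z_5 = 14.5, pos_x_6 = 12.5, pos_z_6 = 2.5, radius_6 = 3, height_6 = 4.5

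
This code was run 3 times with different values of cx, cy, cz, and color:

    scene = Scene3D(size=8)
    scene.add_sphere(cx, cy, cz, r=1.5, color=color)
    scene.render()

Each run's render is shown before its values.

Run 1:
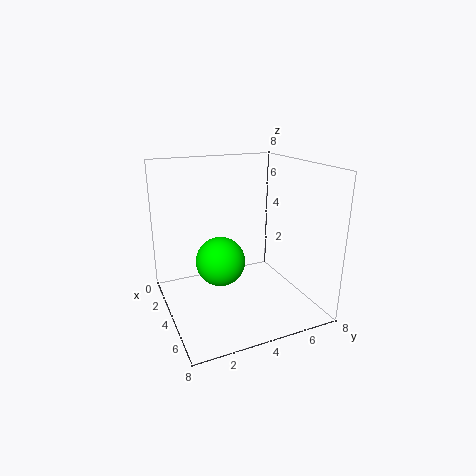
cx = 2.5
cy = 3.5
cz = 2
color = 'lime'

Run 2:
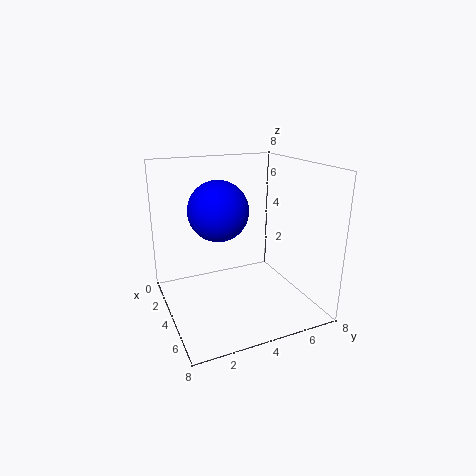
cx = 5
cy = 2.5
cz = 6
color = 'blue'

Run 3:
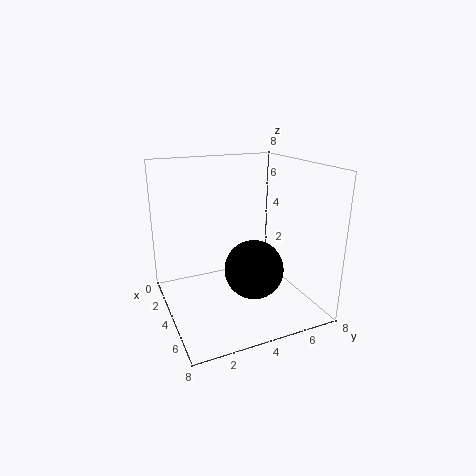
cx = 6
cy = 4
cz = 3
color = 'black'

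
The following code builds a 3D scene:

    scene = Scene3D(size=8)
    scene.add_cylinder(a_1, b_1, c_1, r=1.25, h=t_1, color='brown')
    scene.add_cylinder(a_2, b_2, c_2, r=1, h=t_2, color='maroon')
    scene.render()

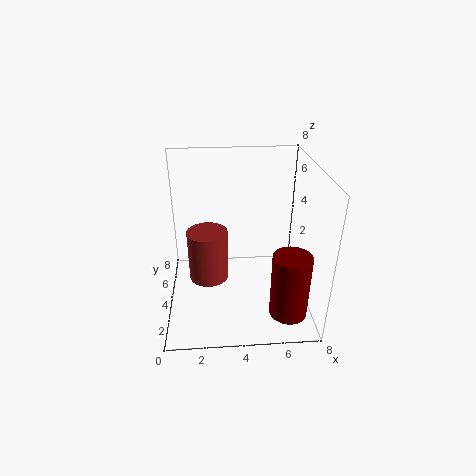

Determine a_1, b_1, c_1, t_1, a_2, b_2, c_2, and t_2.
a_1 = 2.25
b_1 = 5.75
c_1 = 0.25
t_1 = 3.25
a_2 = 6.5
b_2 = 1.5
c_2 = 0.75
t_2 = 3.5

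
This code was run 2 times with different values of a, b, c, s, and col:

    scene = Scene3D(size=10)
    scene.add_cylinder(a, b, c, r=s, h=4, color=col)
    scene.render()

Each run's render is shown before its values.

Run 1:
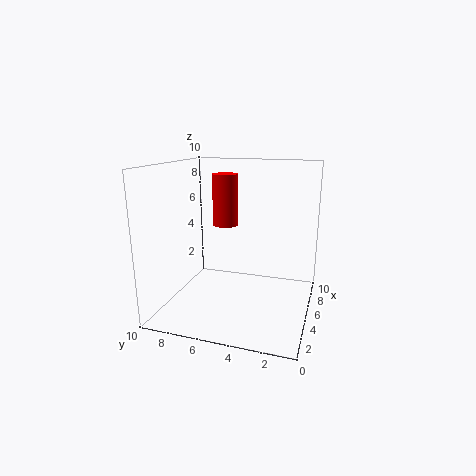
a = 8, b = 7, c = 5, s = 1, col = 'red'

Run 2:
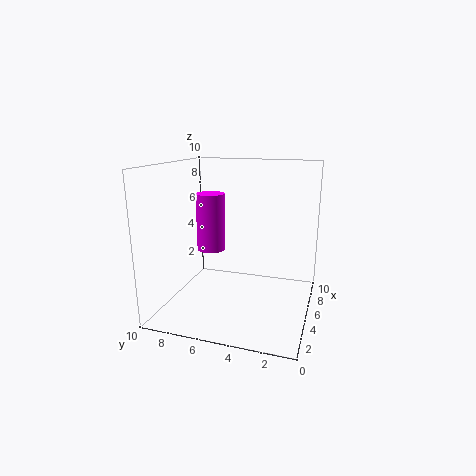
a = 5, b = 7, c = 4, s = 1, col = 'magenta'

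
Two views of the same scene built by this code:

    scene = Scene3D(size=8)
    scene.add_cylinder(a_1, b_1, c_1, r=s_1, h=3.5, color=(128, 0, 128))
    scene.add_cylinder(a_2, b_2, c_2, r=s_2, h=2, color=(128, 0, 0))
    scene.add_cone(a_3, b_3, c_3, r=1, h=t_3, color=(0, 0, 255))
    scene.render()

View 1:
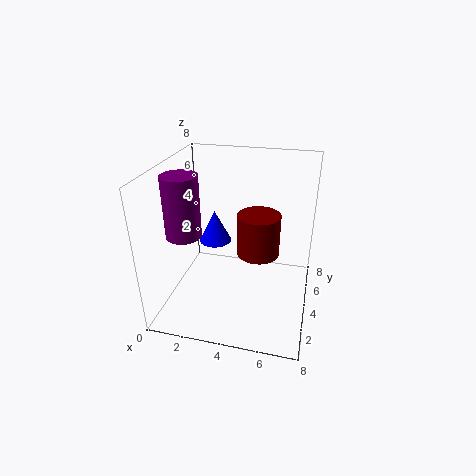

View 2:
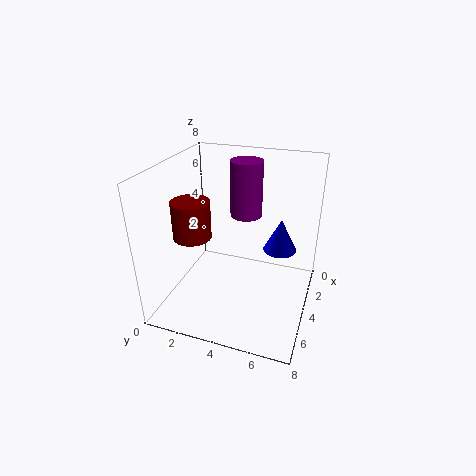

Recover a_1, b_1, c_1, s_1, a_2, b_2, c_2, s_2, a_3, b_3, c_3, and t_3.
a_1 = 1; b_1 = 3.5; c_1 = 4; s_1 = 1; a_2 = 5.5; b_2 = 2; c_2 = 4.5; s_2 = 1; a_3 = 2; b_3 = 6; c_3 = 2.5; t_3 = 2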